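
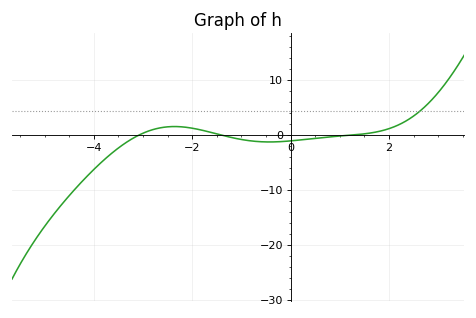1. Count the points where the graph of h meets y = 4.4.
1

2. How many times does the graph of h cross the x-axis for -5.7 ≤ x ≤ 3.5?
3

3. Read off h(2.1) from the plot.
1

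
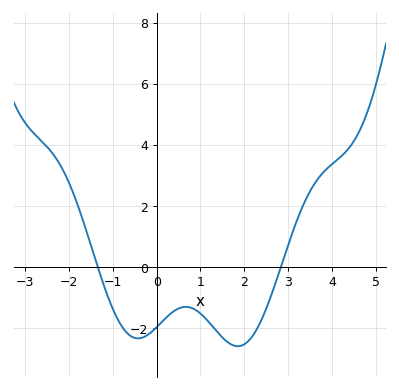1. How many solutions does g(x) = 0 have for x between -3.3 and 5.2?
2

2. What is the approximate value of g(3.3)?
1.8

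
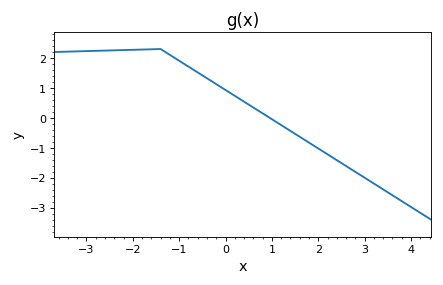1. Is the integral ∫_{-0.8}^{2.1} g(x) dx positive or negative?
positive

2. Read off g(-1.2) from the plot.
2.1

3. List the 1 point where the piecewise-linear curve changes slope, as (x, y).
(-1.4, 2.3)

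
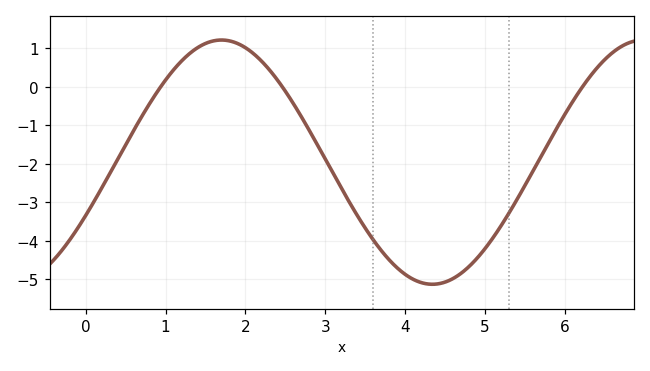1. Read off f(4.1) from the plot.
-5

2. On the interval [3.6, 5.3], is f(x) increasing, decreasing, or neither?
neither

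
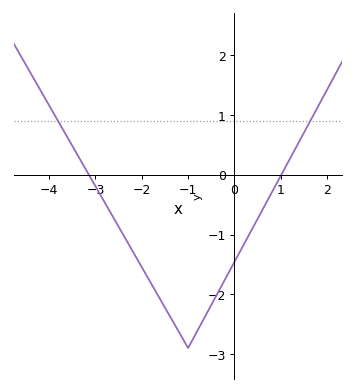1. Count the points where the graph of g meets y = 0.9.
2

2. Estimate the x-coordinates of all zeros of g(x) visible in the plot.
-3.14, 1.01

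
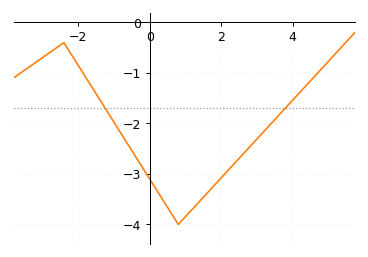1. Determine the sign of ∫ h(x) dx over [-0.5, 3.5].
negative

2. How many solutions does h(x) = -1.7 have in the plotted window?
2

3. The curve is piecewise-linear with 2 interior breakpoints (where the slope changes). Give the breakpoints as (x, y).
(-2.4, -0.4); (0.8, -4)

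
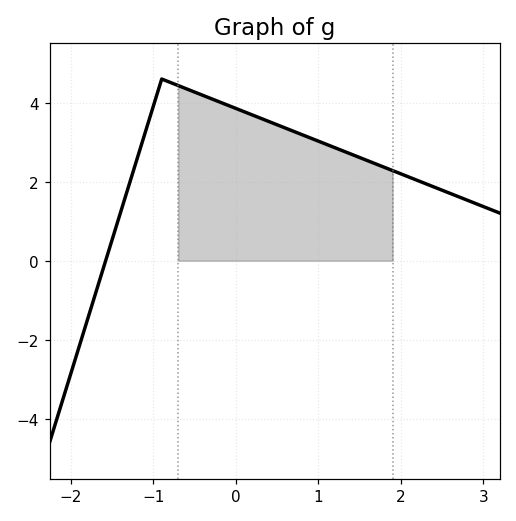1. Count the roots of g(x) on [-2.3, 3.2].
1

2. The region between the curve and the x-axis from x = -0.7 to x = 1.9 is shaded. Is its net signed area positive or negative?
positive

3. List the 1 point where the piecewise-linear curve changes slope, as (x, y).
(-0.9, 4.6)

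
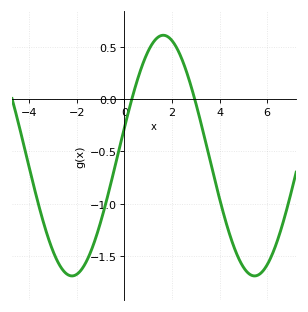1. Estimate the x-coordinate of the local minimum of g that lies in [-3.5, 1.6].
-2.2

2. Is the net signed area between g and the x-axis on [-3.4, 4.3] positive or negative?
negative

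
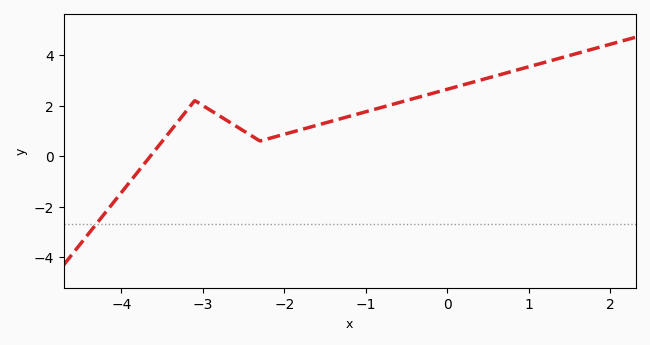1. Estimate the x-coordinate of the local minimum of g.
-2.3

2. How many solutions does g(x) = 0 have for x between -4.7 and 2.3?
1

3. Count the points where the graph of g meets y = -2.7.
1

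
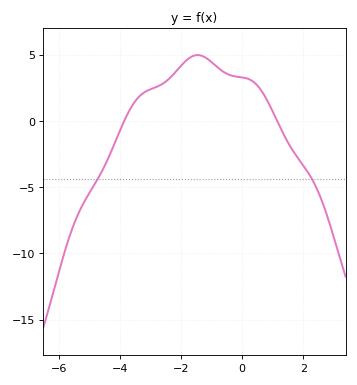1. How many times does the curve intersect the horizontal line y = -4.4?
2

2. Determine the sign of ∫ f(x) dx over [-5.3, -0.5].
positive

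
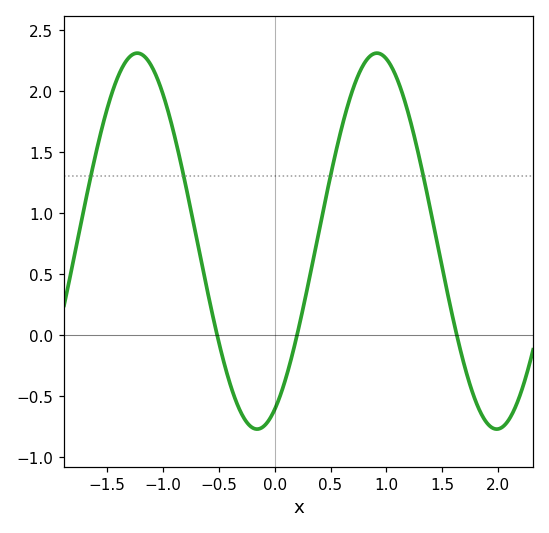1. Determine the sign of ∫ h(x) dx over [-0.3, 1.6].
positive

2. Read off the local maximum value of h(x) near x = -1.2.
2.31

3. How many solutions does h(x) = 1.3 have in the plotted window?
4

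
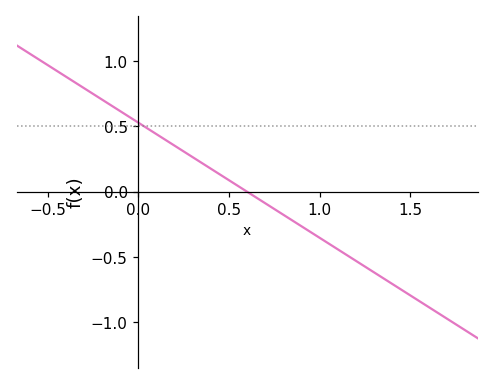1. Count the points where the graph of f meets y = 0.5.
1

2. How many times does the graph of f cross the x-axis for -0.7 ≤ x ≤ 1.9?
1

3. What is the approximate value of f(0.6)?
0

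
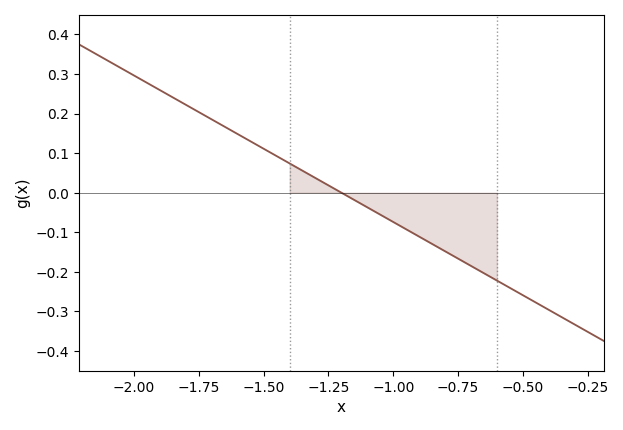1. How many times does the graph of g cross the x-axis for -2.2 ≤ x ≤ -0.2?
1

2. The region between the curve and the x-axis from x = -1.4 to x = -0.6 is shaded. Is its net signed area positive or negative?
negative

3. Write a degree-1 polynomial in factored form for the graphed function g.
y = -0.37(x + 1.2)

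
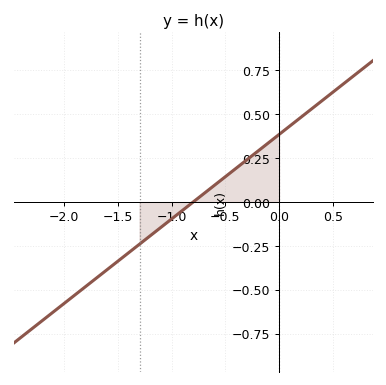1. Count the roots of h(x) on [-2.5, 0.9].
1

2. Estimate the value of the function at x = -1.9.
-0.528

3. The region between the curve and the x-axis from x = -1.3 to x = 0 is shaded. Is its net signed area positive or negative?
positive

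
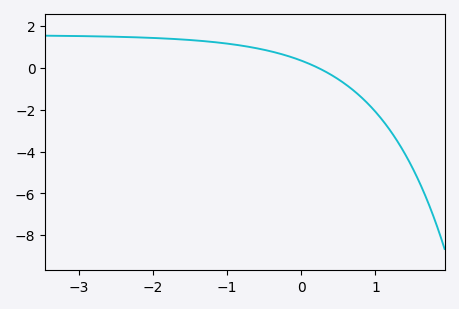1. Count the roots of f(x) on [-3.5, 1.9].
1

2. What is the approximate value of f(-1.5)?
1.34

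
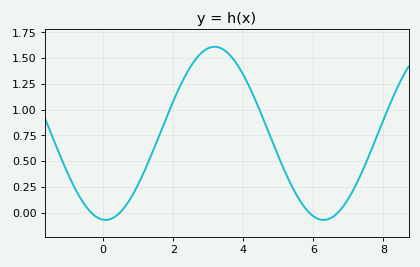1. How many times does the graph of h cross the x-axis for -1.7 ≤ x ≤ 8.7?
4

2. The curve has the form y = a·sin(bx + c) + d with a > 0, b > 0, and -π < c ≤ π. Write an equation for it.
y = 0.84sin(1.01x - 1.64) + 0.77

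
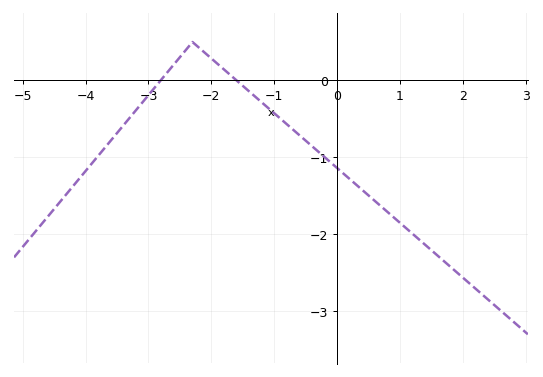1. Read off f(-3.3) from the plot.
-0.5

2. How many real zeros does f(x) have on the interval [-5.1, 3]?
2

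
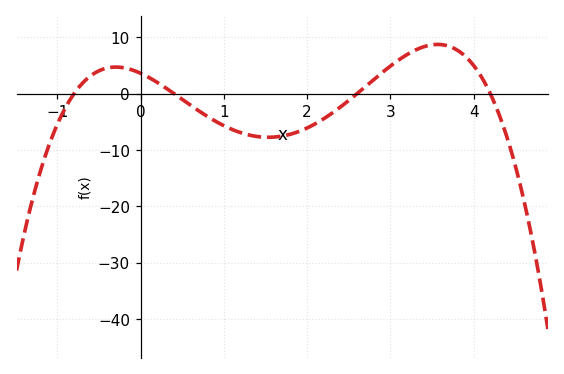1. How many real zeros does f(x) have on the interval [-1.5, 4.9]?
4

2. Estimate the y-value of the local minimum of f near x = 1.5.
-7.75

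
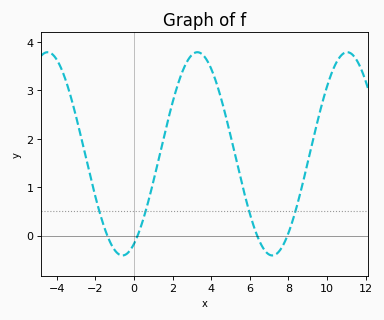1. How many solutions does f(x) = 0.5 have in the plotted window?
4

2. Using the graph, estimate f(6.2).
0.2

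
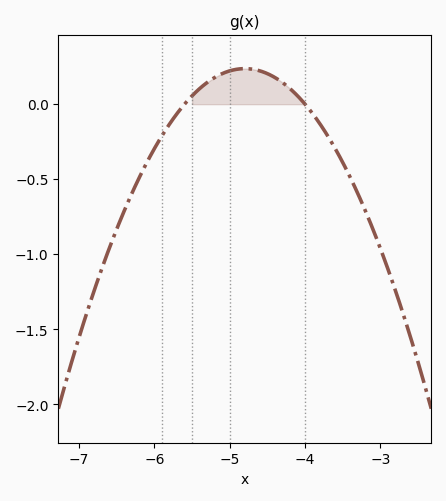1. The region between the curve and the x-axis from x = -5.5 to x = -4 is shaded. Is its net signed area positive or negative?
positive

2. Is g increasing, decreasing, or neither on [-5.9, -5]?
increasing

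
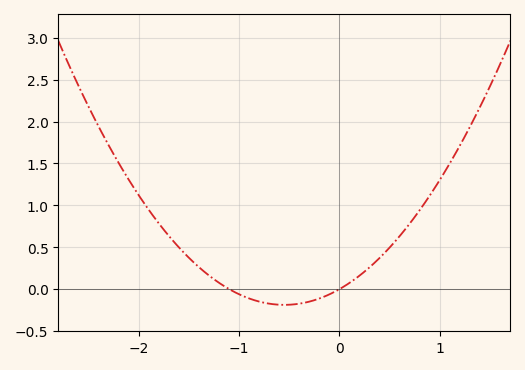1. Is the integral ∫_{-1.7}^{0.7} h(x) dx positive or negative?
positive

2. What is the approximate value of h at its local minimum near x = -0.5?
-0.188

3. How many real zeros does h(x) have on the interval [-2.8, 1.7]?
2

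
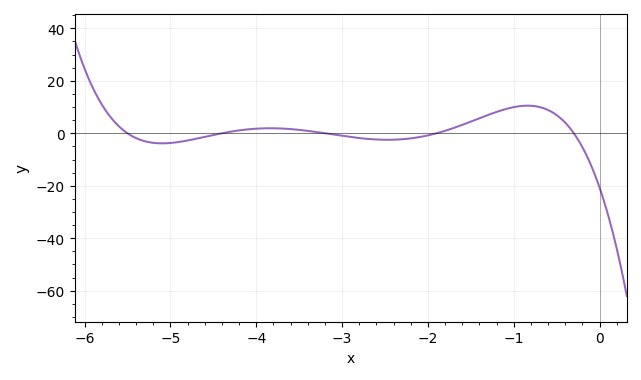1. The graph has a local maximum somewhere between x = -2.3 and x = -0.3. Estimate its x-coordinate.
-0.838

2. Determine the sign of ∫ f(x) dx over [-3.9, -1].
positive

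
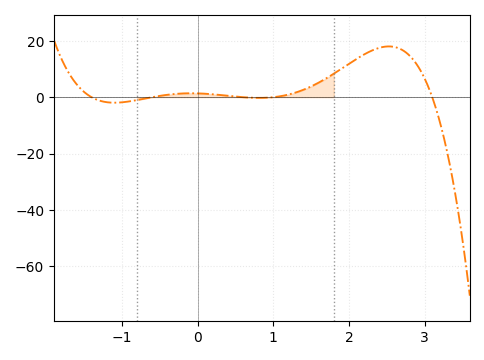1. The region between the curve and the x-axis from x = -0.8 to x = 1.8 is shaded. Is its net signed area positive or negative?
positive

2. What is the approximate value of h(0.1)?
2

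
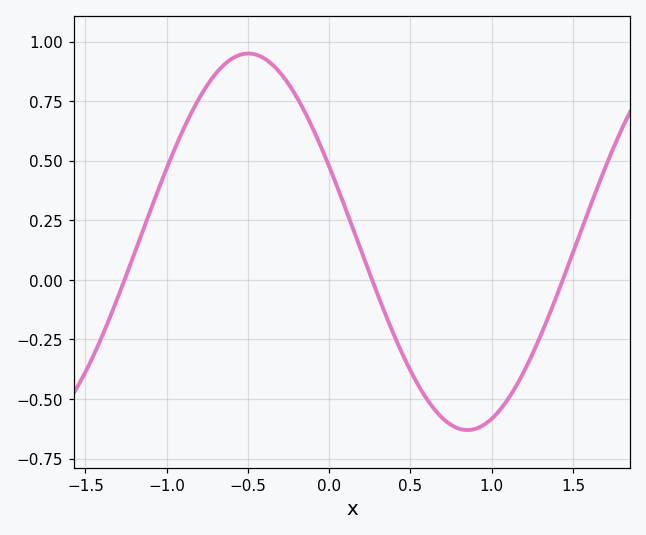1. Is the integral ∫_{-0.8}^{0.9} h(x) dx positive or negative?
positive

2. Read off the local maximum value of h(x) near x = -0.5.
0.95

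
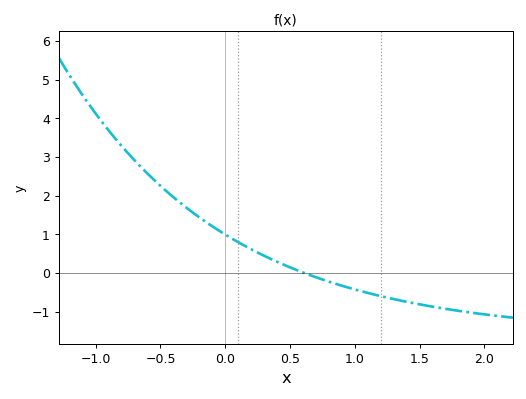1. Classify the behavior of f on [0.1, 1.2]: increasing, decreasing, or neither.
decreasing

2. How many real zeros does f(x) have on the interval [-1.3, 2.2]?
1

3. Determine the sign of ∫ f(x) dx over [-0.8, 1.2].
positive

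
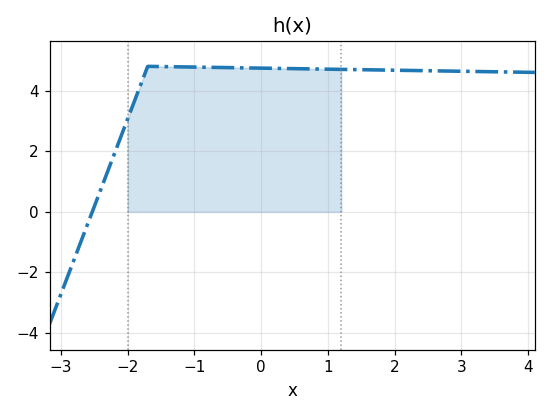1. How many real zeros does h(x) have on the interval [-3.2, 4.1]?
1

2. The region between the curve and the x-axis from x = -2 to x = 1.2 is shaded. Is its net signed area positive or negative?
positive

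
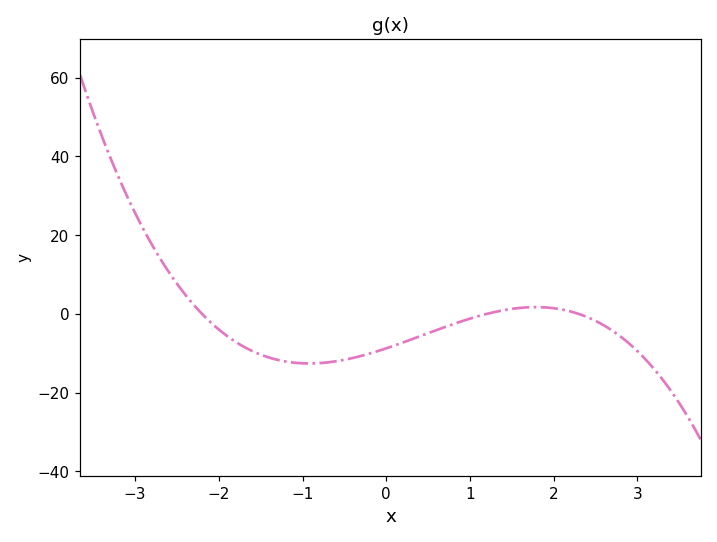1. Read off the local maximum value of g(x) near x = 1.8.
2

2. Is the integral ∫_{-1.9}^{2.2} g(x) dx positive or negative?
negative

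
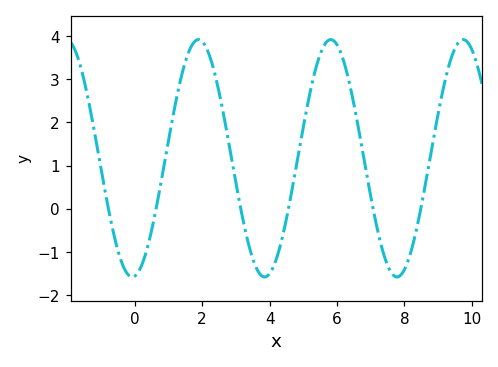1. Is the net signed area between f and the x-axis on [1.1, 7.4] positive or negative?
positive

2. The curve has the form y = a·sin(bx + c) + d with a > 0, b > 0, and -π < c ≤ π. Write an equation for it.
y = 2.75sin(1.6x - 1.45) + 1.17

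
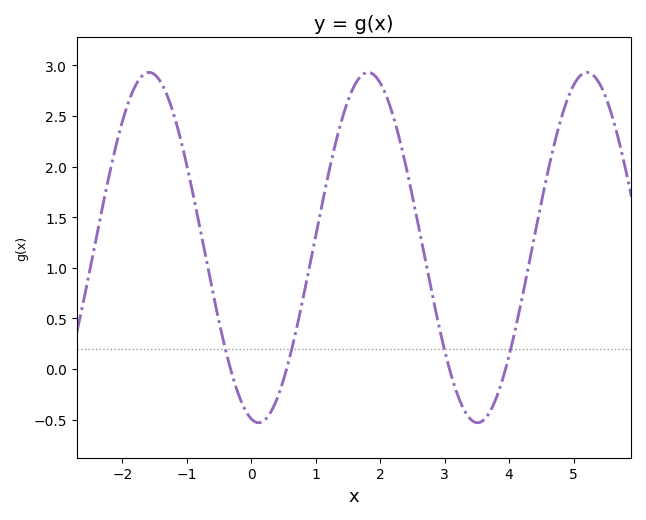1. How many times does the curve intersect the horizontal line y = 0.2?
4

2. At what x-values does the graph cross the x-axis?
-0.4, 0.6, 3, 4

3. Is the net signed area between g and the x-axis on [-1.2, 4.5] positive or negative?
positive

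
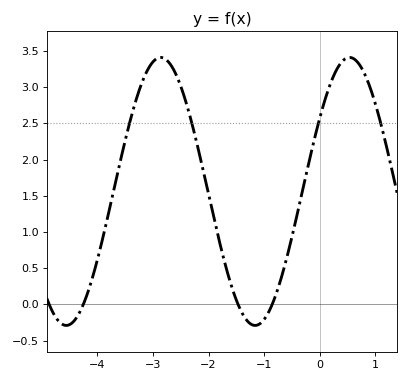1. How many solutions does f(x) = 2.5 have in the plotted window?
4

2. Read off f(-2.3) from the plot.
2.5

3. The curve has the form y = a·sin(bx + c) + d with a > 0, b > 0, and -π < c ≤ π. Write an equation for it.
y = 1.85sin(1.85x + 0.58) + 1.56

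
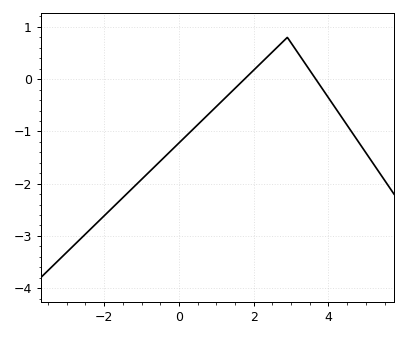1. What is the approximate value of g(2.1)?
0.2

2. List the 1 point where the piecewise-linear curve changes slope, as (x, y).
(2.9, 0.8)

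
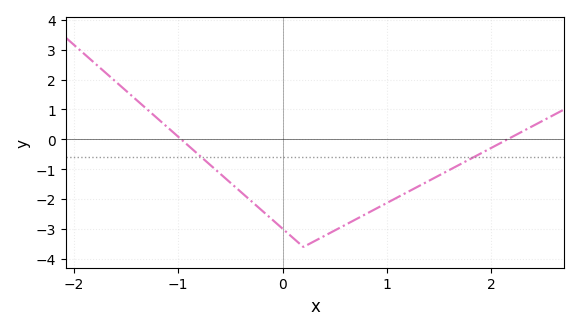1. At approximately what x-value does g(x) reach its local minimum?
0.199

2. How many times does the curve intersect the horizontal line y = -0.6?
2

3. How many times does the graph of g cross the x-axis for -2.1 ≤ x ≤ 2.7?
2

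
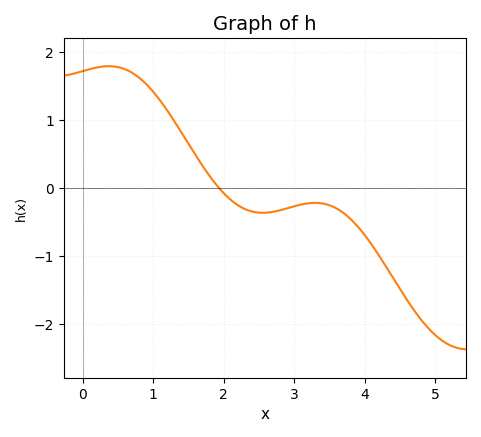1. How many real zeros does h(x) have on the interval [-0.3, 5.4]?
1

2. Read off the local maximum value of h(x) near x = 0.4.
1.8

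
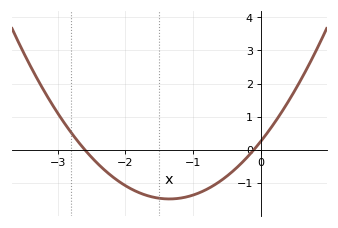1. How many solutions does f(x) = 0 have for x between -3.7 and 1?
2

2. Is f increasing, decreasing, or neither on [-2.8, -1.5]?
decreasing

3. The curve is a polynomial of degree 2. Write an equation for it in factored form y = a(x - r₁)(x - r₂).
y = 0.95(x + 2.6)(x + 0.1)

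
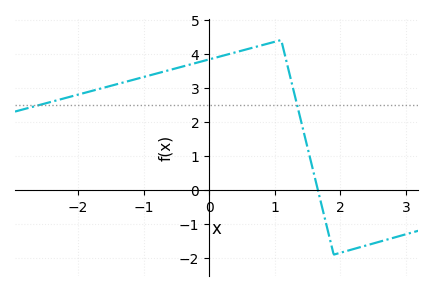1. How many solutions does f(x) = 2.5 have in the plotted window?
2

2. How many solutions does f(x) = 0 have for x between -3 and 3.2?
1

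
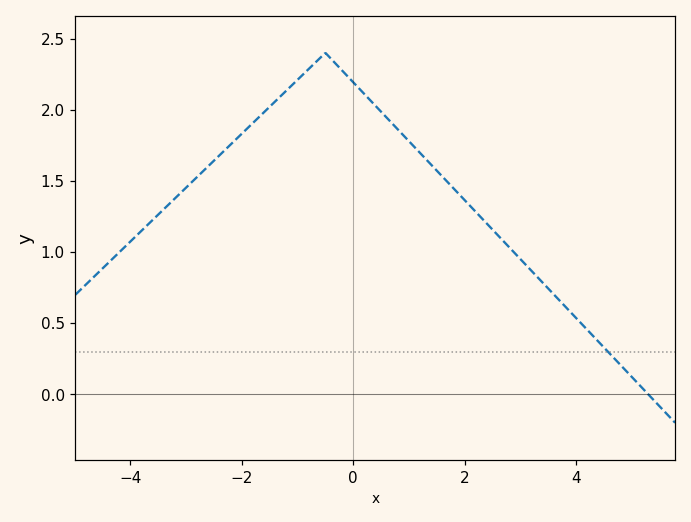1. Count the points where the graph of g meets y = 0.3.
1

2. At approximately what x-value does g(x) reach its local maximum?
-0.498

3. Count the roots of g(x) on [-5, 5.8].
1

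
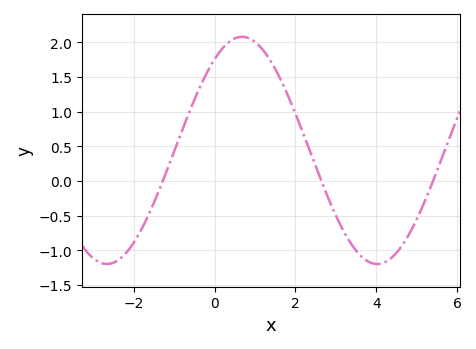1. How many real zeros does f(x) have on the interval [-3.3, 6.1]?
3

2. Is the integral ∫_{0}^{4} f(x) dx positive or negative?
positive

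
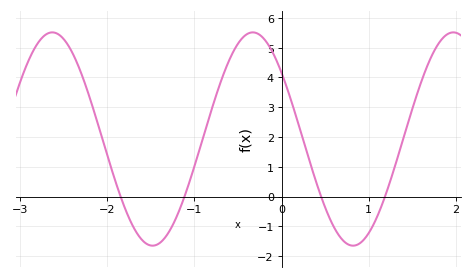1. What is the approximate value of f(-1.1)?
0.116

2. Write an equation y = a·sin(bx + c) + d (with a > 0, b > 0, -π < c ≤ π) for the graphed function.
y = 3.58sin(2.73x + 2.47) + 1.93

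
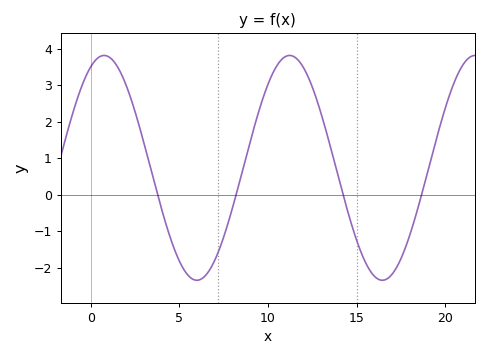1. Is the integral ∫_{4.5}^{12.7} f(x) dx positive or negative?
positive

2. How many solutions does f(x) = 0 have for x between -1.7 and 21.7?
4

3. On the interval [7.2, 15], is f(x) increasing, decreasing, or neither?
neither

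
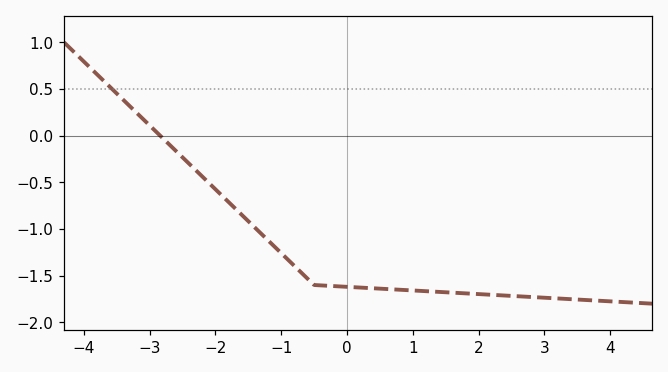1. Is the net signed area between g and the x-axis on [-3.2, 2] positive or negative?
negative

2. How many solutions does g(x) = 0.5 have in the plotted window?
1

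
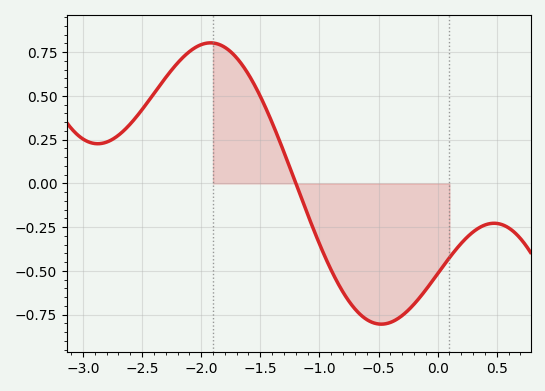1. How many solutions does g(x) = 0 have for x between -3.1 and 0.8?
1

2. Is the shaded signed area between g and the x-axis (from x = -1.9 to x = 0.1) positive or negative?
negative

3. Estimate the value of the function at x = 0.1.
-0.424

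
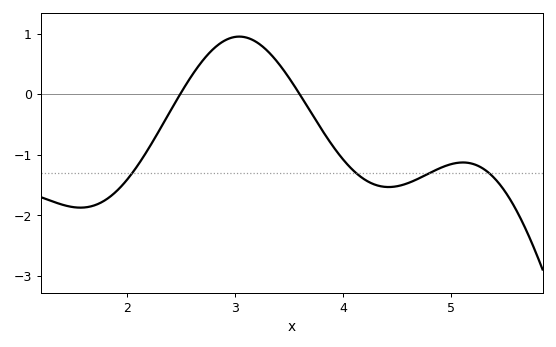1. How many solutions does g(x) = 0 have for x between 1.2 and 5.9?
2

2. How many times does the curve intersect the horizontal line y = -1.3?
4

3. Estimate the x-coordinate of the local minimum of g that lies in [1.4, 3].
1.6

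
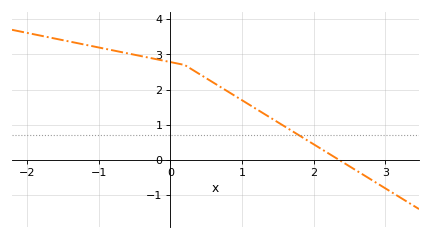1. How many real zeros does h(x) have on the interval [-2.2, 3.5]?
1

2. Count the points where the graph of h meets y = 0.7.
1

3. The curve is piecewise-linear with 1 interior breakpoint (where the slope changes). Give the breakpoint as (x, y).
(0.2, 2.7)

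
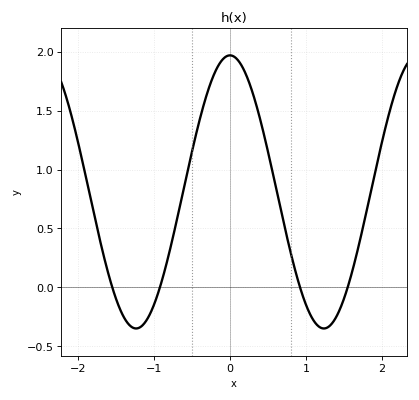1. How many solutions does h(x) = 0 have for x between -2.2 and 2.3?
4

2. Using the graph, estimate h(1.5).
-0.1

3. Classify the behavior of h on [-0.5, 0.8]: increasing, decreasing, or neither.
neither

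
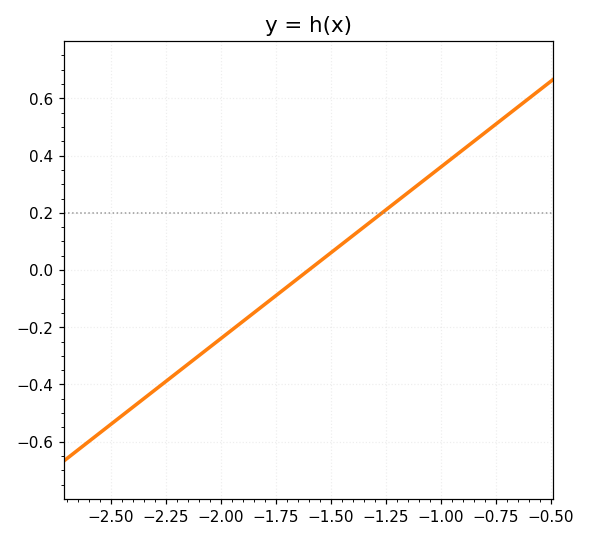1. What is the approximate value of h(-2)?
-0.24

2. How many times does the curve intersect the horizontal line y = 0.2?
1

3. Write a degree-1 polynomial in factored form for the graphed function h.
y = 0.6(x + 1.6)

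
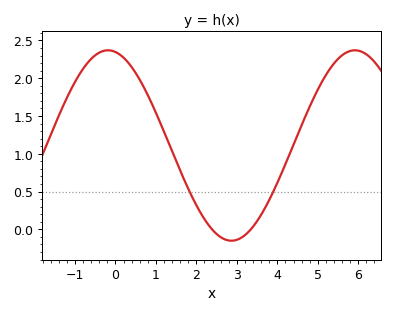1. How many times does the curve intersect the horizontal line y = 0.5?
2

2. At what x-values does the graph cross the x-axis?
2.39, 3.34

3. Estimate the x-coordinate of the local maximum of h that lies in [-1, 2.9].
-0.184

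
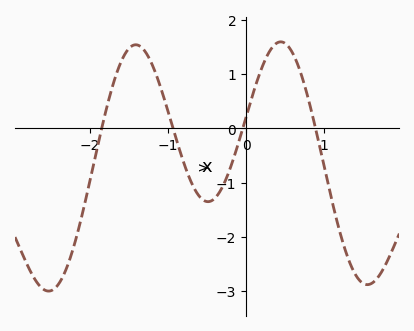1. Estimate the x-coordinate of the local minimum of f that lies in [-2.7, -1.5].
-2.53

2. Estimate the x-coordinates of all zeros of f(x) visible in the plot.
-1.85, -0.936, -0.042, 0.891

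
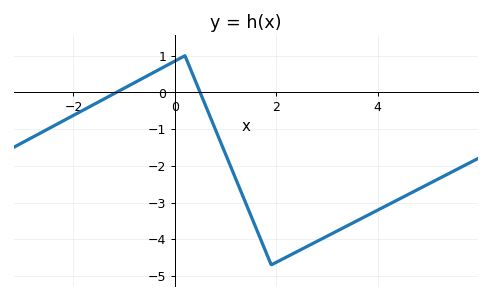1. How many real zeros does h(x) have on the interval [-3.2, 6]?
2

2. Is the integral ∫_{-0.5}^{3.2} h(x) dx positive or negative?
negative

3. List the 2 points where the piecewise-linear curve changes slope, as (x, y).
(0.2, 1); (1.9, -4.7)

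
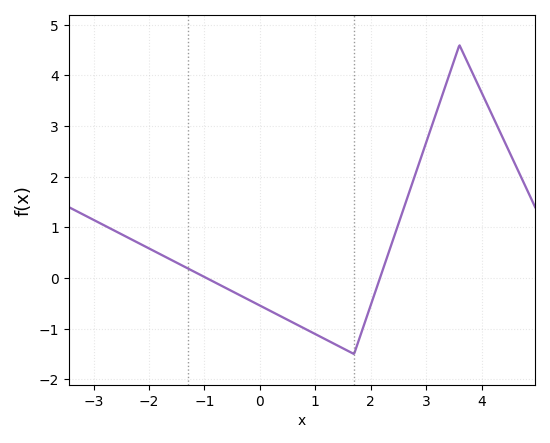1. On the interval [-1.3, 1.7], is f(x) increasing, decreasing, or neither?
decreasing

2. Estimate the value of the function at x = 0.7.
-0.9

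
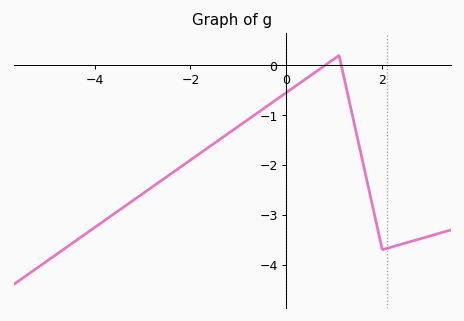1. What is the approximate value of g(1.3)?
-0.667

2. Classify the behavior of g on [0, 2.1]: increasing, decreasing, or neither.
neither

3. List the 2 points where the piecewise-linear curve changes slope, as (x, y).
(1.1, 0.2); (2, -3.7)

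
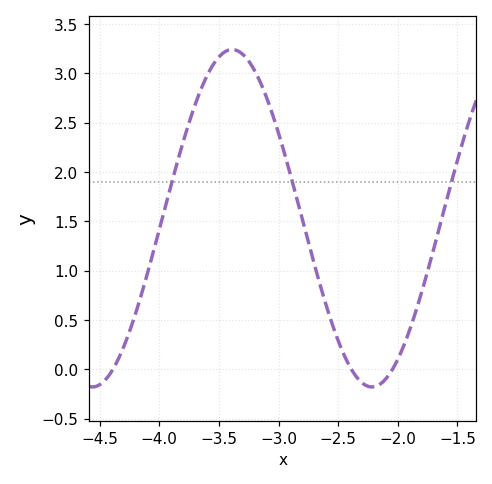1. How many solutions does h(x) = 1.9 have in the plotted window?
3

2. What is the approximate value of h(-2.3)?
-0.15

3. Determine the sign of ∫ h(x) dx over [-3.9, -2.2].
positive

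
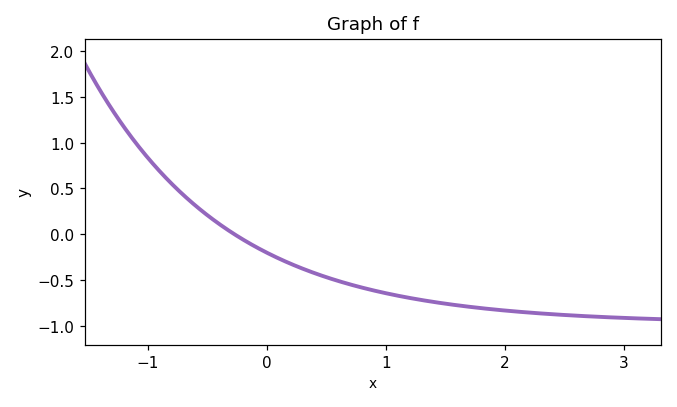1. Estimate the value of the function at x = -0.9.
0.685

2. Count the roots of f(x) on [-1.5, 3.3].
1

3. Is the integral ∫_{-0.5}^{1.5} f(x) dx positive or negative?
negative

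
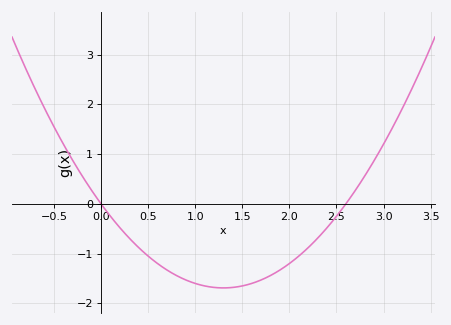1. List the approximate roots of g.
0, 2.6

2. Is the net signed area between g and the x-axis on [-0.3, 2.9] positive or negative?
negative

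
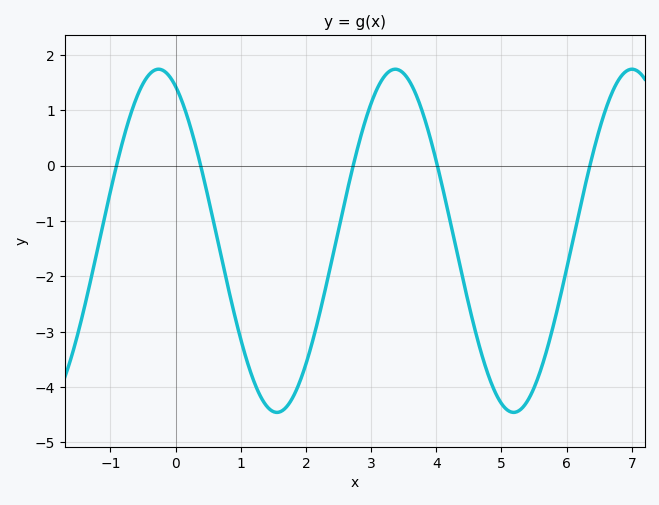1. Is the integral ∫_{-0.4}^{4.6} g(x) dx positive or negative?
negative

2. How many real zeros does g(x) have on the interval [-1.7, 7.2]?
5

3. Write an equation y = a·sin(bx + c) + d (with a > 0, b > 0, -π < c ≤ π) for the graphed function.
y = 3.1sin(1.73x + 2.02) - 1.36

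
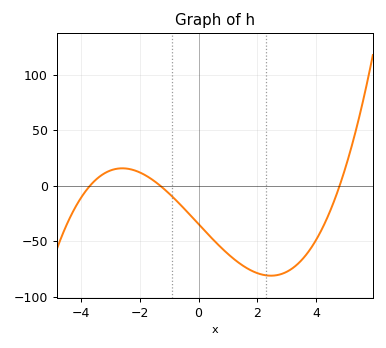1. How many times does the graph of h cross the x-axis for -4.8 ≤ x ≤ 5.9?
3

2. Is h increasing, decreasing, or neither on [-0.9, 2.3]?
decreasing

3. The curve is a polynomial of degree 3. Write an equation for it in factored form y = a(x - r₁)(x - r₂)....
y = 1.49(x + 3.7)(x + 1.3)(x - 4.8)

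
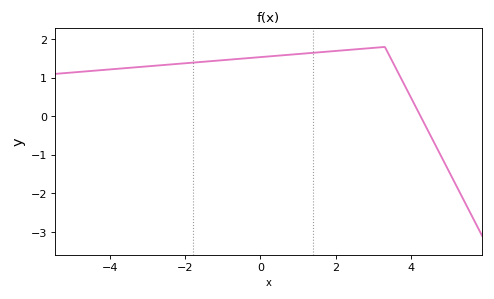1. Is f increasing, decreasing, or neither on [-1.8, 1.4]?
increasing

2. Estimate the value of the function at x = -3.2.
1.28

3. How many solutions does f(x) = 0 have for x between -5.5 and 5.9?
1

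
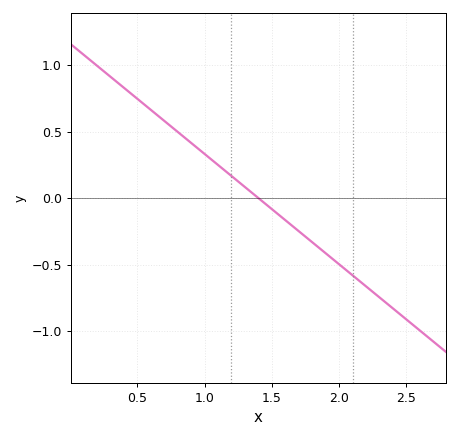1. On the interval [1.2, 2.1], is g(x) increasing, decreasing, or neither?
decreasing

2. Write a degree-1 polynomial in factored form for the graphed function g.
y = -0.83(x - 1.4)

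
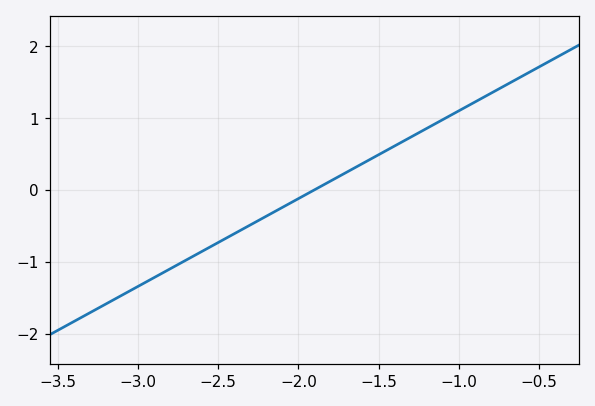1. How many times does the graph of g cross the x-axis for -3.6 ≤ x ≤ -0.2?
1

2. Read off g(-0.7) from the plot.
1.46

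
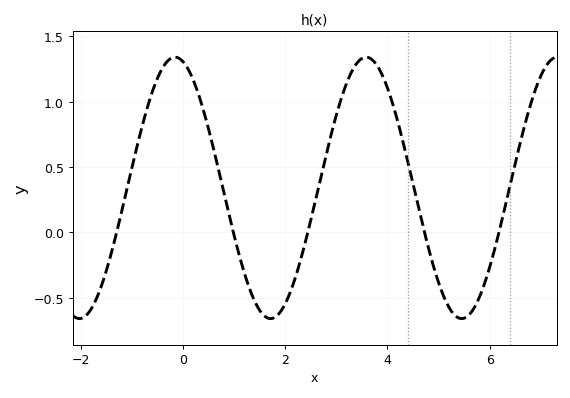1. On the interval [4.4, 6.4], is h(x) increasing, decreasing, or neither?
neither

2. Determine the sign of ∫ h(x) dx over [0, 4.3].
positive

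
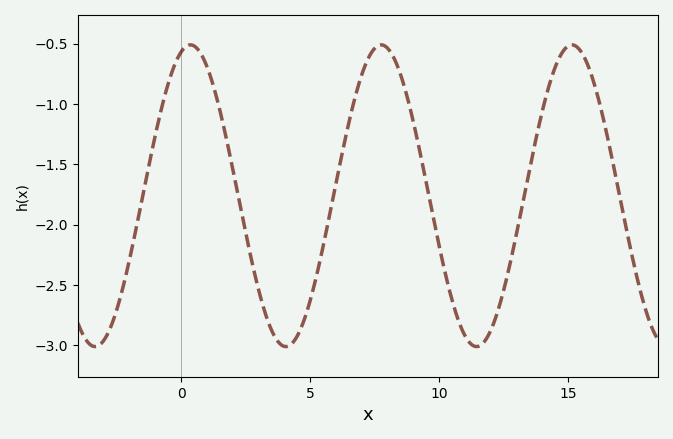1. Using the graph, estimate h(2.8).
-2.35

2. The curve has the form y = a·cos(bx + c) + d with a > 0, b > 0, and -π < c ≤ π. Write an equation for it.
y = 1.25cos(0.85x - 0.31) - 1.76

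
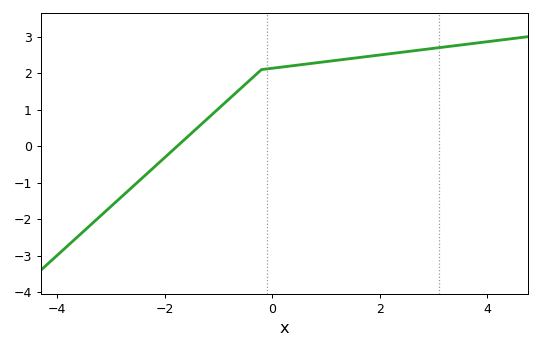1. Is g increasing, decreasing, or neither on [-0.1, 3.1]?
increasing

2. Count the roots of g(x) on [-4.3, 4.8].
1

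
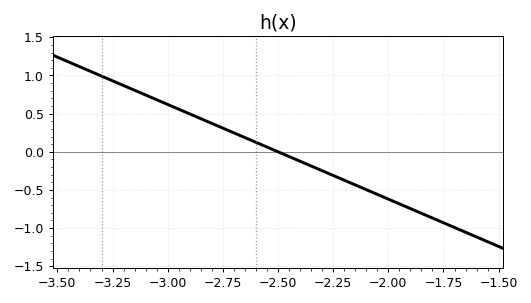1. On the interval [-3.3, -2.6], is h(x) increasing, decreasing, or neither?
decreasing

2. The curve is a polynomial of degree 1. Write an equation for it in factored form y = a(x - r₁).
y = -1.24(x + 2.5)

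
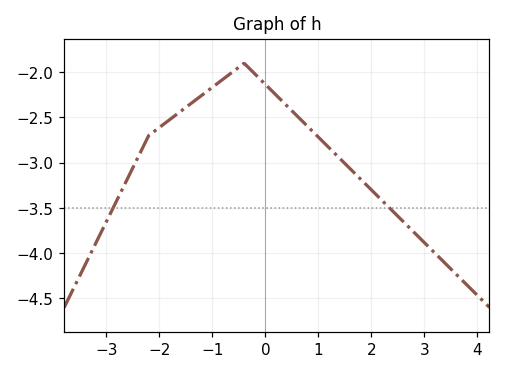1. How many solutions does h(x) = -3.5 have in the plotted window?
2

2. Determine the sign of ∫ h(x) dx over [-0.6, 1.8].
negative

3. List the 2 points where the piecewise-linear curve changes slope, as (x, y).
(-2.2, -2.7); (-0.4, -1.9)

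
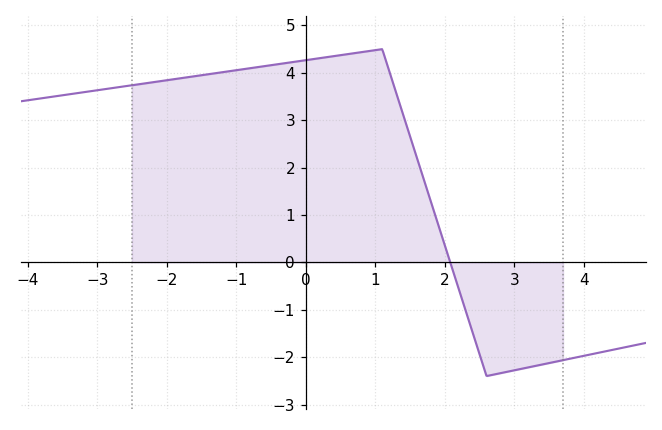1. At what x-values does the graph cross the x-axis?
2.08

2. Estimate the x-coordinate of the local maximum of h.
1.1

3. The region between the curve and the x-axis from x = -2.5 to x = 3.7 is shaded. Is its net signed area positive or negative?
positive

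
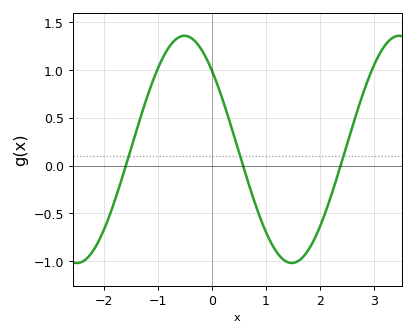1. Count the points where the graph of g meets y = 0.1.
3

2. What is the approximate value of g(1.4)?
-1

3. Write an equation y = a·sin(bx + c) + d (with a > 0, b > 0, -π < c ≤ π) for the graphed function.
y = 1.19sin(1.6x + 2.4) + 0.17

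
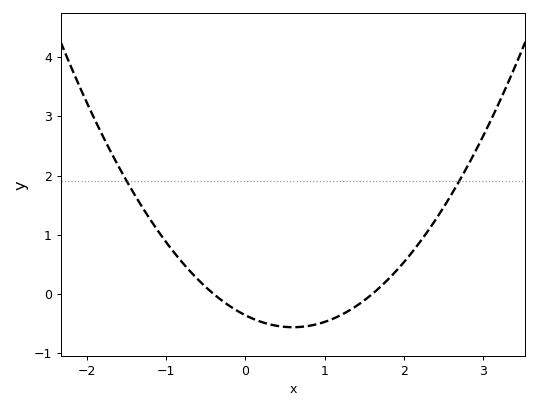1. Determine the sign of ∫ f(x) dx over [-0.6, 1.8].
negative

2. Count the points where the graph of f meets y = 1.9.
2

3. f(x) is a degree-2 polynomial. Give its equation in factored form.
y = 0.56(x + 0.4)(x - 1.6)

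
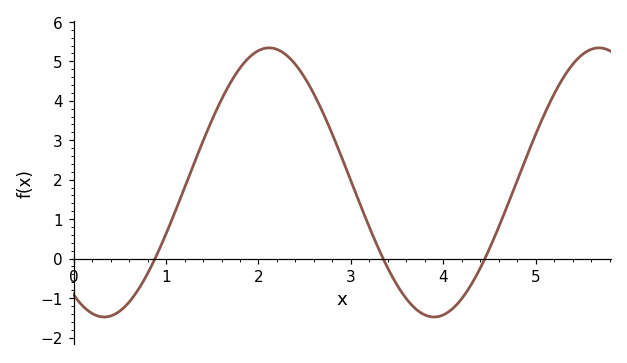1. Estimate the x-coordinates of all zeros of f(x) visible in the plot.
0.9, 3.3, 4.5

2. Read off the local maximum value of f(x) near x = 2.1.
5.3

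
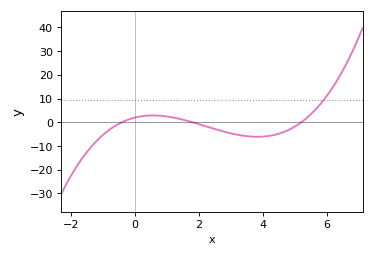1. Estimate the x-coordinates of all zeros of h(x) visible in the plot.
-0.4, 1.8, 5.2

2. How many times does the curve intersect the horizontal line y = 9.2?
1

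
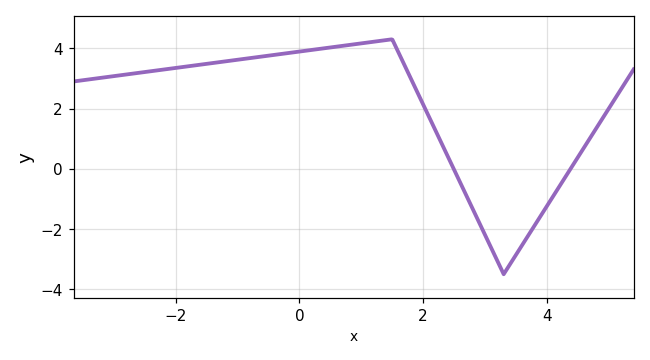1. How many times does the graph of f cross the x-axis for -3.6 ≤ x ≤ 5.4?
2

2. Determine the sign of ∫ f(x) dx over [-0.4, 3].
positive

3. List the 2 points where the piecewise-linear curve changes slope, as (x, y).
(1.5, 4.3); (3.3, -3.5)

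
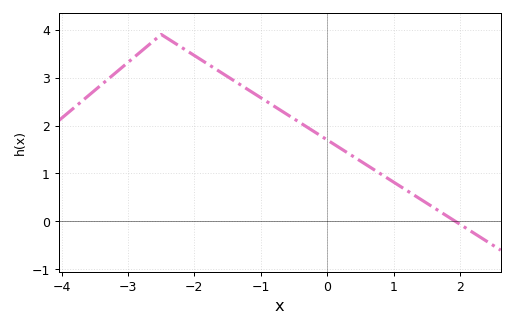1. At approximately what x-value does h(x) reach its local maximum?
-2.5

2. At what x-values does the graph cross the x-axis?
1.93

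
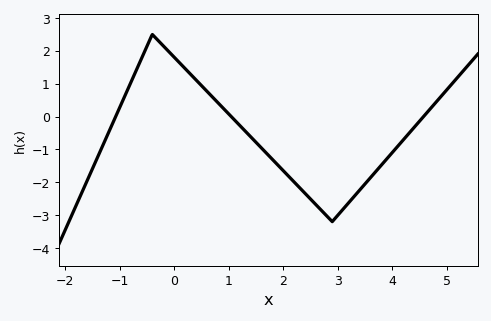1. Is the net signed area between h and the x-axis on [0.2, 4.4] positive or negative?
negative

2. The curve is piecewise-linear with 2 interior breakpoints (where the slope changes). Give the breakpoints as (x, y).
(-0.4, 2.5); (2.9, -3.2)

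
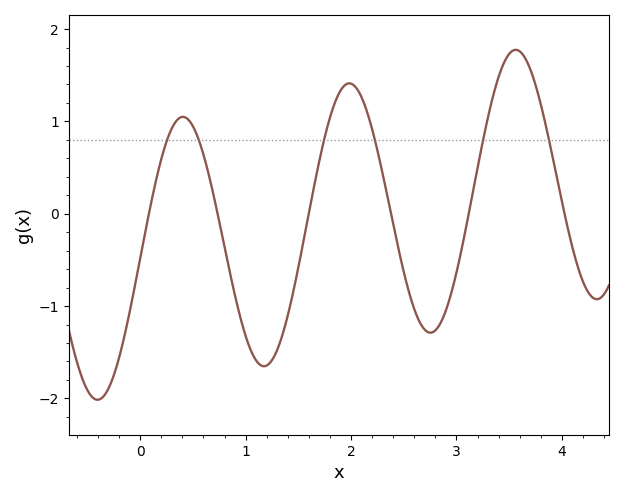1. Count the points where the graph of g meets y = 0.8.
6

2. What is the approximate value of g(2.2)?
0.9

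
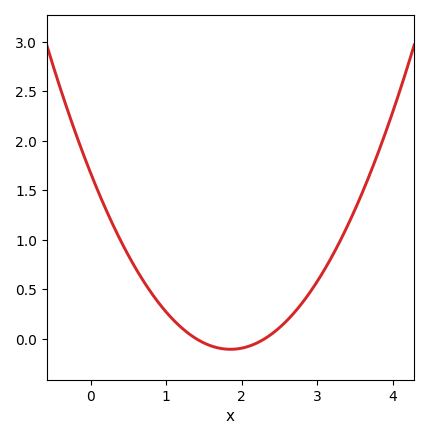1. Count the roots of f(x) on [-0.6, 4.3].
2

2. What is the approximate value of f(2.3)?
0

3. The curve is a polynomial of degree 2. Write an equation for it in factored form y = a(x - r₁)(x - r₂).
y = 0.52(x - 1.4)(x - 2.3)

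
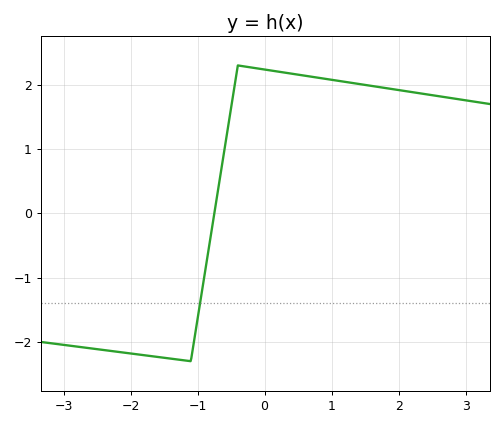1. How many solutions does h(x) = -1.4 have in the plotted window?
1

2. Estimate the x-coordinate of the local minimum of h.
-1.1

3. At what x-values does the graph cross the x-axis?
-0.75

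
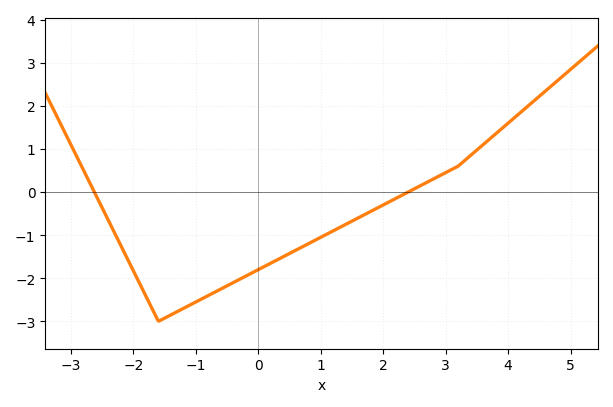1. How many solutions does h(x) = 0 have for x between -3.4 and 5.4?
2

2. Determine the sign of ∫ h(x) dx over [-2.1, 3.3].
negative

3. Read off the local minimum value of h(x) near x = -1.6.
-3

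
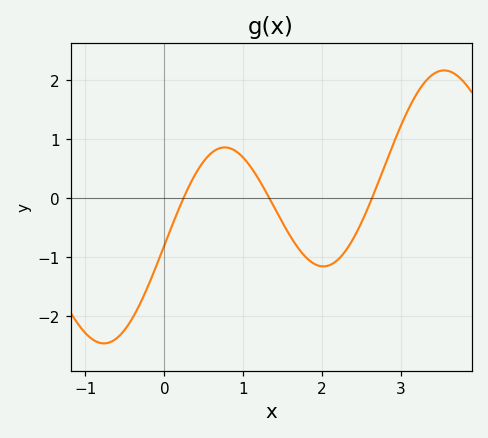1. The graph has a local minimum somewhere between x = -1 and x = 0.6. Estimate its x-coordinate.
-0.765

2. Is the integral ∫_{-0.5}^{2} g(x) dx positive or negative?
negative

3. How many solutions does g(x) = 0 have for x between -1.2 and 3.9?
3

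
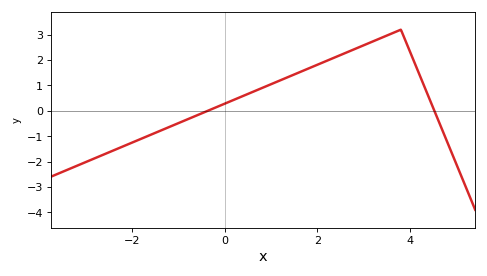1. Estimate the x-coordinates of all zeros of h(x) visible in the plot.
-0.4, 4.6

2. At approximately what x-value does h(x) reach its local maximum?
3.8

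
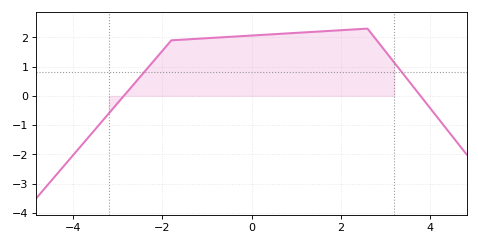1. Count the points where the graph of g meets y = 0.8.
2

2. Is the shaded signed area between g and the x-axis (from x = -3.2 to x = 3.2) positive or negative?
positive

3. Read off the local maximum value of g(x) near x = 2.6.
2.3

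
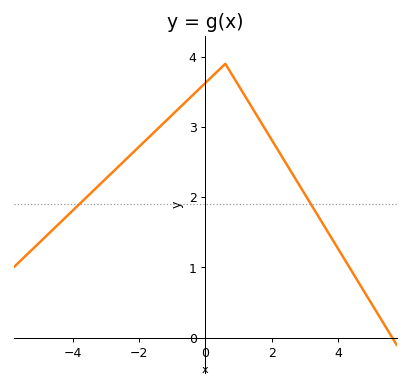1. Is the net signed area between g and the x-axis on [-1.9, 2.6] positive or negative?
positive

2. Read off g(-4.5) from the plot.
1.6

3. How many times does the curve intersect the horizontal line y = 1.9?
2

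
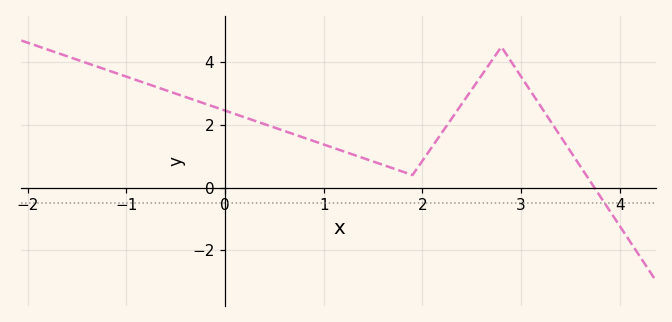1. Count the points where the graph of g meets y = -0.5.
1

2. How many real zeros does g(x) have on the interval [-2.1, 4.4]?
1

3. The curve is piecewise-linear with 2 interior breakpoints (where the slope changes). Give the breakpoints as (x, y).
(1.9, 0.4); (2.8, 4.5)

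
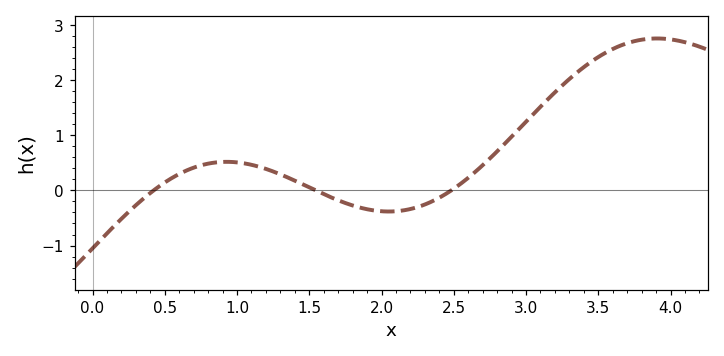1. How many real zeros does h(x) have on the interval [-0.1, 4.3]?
3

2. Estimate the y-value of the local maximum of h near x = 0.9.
0.5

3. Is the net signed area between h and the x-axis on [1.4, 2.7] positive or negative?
negative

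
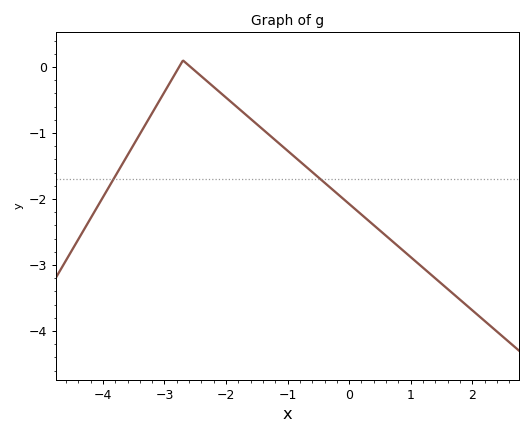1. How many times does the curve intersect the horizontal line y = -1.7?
2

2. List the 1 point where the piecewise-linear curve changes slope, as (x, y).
(-2.7, 0.1)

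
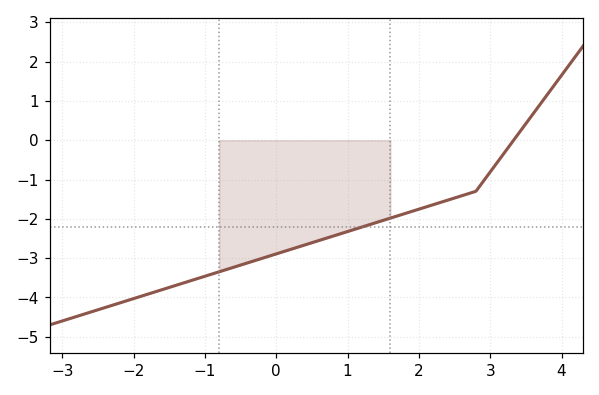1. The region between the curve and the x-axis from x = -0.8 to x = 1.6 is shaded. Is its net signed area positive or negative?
negative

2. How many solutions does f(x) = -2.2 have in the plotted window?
1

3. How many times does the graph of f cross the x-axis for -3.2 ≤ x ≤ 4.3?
1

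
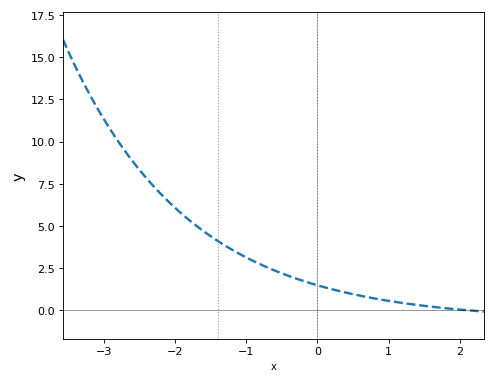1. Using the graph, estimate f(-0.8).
2.72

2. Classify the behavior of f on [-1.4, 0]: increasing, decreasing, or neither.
decreasing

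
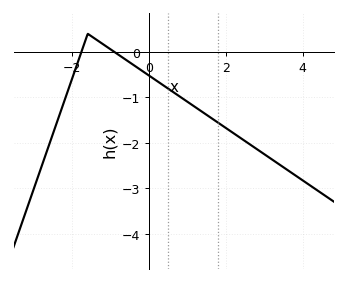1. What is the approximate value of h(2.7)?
-2.08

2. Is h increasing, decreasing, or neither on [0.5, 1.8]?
decreasing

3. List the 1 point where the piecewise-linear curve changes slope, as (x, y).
(-1.6, 0.4)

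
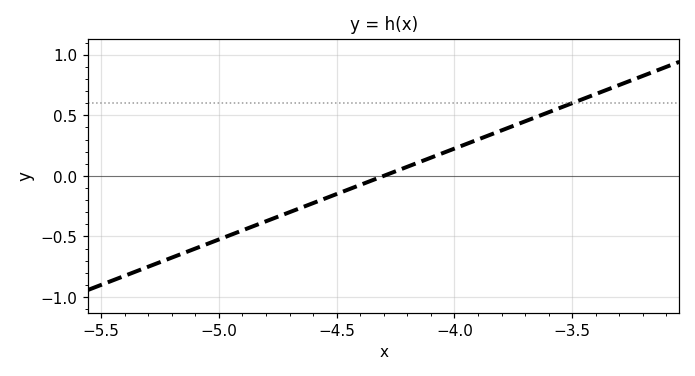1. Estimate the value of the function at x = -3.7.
0.45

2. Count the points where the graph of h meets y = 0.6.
1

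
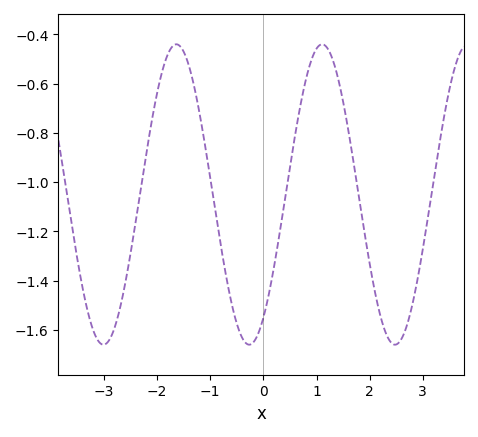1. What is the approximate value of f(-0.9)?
-1.12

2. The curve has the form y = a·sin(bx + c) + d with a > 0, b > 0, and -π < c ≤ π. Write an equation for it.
y = 0.61sin(2.3x - 0.96) - 1.05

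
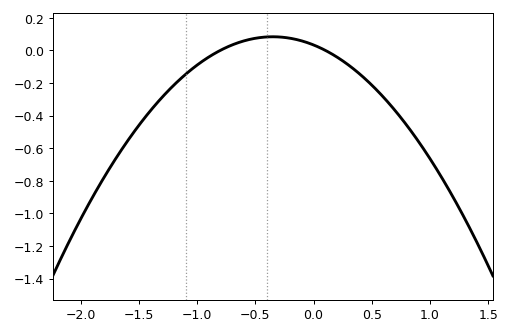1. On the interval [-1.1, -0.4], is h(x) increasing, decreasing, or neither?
increasing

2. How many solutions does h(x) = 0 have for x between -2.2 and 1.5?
2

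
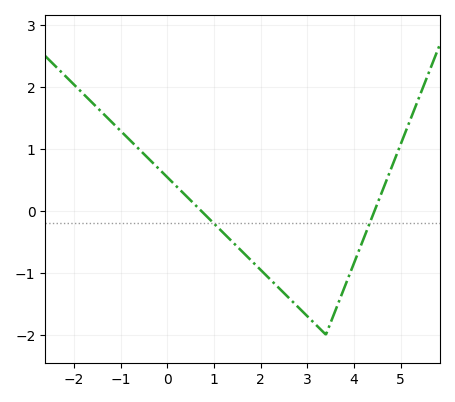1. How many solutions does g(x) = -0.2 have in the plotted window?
2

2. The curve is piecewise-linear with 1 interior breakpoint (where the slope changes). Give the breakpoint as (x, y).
(3.4, -2)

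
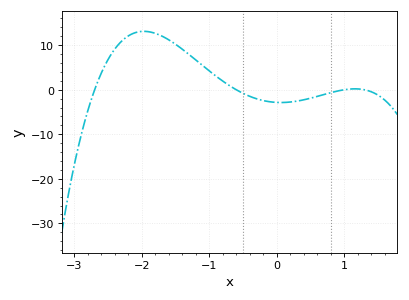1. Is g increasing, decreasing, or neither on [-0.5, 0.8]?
neither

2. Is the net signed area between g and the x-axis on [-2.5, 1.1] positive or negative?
positive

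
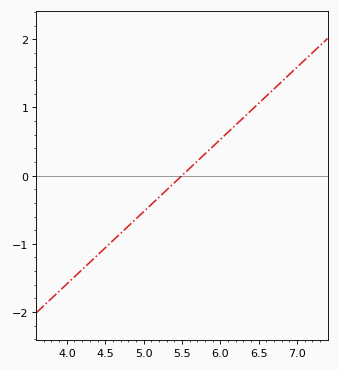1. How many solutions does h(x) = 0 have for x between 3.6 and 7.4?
1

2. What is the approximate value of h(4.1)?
-1.5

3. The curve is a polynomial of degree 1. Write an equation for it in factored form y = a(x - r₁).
y = 1.06(x - 5.5)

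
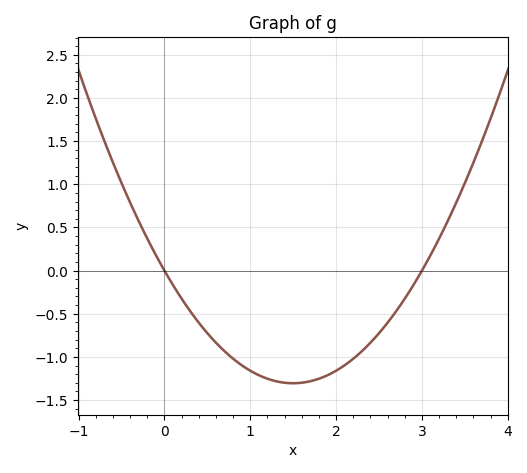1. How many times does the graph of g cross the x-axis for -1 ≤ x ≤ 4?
2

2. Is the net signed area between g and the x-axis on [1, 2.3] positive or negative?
negative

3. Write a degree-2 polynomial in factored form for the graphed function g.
y = 0.58(x - 0)(x - 3)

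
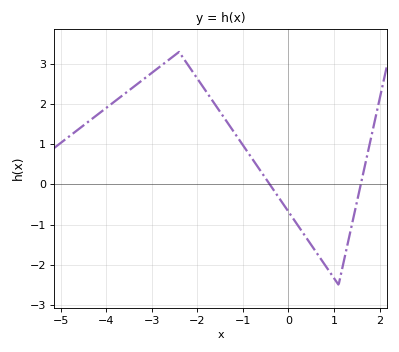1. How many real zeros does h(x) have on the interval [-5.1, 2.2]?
2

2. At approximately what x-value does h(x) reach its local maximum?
-2.4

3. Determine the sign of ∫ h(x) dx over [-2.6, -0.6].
positive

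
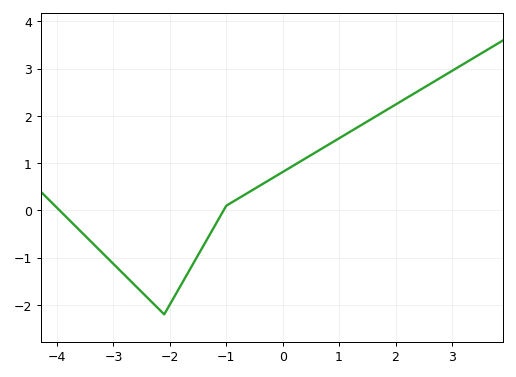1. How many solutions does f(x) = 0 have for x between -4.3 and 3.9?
2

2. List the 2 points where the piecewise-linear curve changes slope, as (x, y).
(-2.1, -2.2); (-1, 0.1)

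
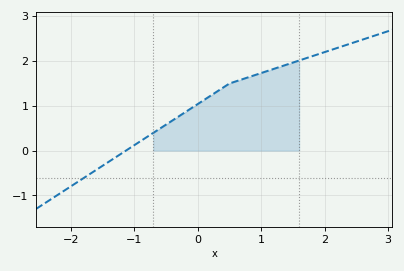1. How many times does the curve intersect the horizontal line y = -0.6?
1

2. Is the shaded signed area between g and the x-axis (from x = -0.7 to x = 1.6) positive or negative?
positive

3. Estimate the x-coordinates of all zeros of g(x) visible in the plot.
-1.1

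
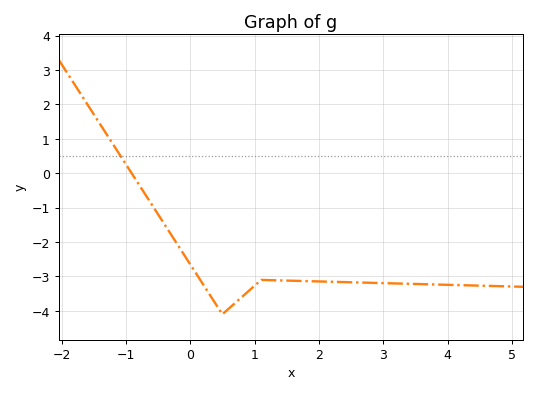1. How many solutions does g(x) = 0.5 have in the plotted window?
1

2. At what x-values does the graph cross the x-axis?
-0.91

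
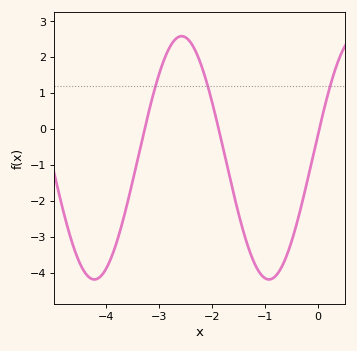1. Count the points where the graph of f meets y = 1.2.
3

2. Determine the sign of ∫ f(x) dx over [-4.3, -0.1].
negative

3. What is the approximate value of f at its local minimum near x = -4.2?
-4.19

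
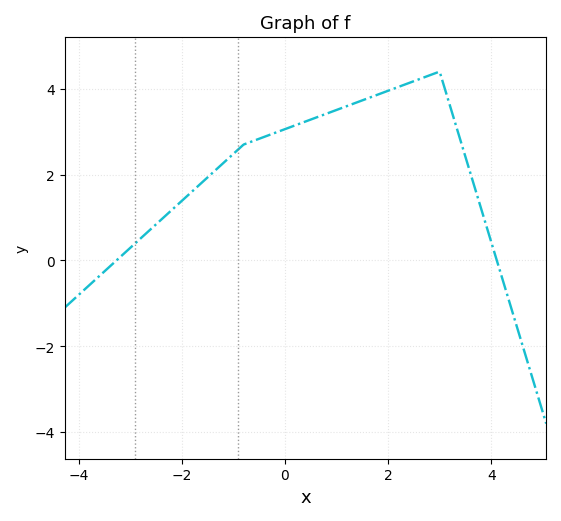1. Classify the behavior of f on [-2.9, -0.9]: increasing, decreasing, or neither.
increasing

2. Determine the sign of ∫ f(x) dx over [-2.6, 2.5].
positive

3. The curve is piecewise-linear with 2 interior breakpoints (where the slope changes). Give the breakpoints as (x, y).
(-0.8, 2.7); (3, 4.4)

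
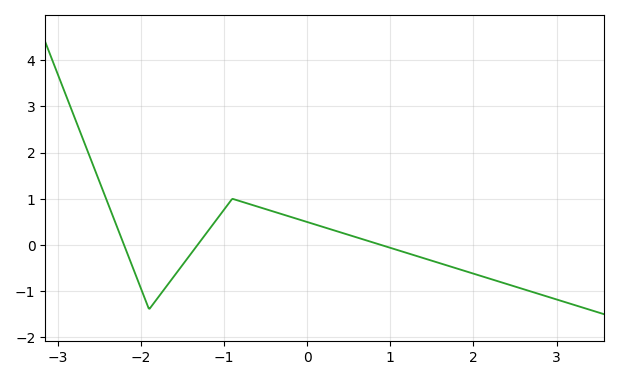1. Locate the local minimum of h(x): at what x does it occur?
-1.9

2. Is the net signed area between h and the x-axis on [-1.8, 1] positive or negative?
positive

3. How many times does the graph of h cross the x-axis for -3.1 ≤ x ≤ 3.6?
3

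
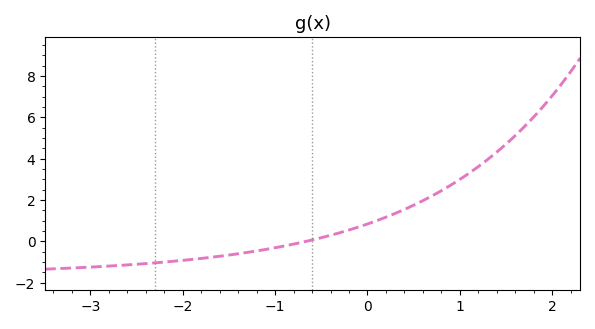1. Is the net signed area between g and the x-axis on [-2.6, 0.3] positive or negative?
negative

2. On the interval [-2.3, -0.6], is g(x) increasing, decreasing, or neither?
increasing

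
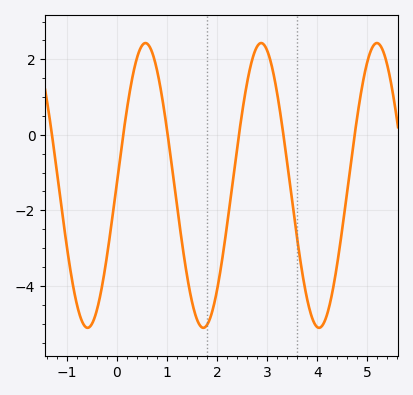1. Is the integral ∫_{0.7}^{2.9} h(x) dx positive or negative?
negative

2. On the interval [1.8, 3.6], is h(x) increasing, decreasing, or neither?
neither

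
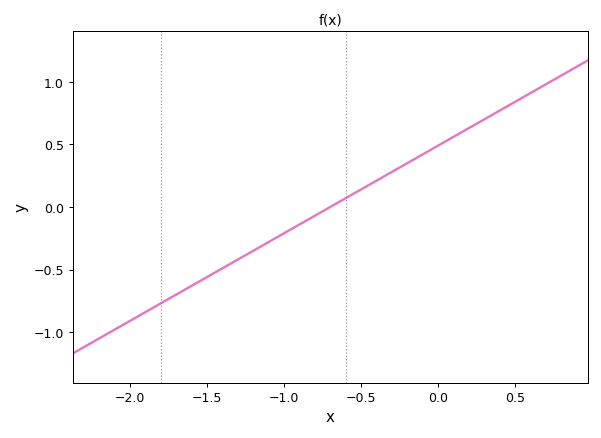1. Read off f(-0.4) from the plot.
0.21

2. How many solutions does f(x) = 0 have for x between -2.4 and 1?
1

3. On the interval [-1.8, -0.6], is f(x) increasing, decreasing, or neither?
increasing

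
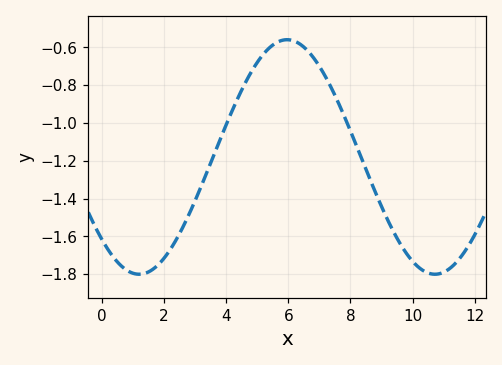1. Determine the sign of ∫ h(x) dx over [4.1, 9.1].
negative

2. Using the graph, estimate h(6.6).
-0.62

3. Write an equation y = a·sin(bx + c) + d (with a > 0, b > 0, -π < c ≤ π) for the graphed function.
y = 0.62sin(0.66x - 2.4) - 1.18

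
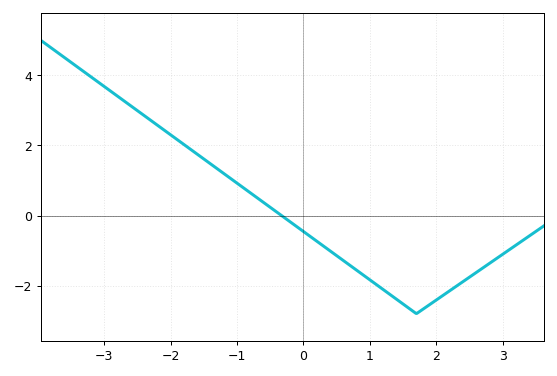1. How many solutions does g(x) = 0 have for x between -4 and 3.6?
1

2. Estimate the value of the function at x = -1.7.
1.8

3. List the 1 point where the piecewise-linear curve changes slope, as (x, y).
(1.7, -2.8)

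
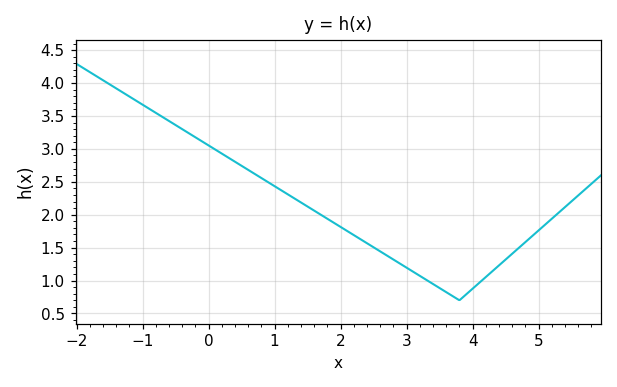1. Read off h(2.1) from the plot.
1.75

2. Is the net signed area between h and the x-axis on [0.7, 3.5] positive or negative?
positive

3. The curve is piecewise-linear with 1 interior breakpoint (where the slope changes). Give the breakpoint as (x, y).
(3.8, 0.7)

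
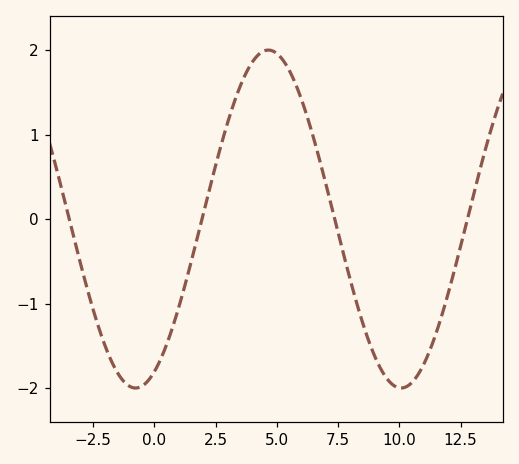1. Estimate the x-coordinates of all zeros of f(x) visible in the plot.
-3.47, 1.95, 7.36, 12.8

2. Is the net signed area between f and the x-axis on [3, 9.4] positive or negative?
positive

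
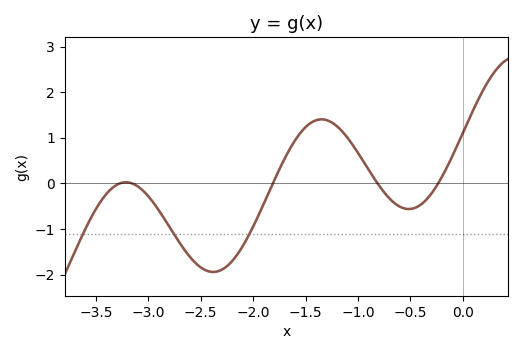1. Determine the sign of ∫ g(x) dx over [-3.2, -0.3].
negative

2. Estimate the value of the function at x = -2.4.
-1.94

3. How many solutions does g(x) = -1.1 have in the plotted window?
3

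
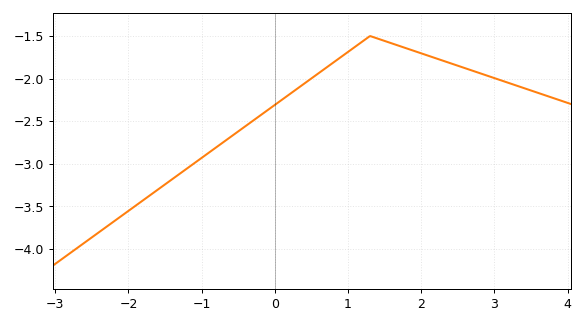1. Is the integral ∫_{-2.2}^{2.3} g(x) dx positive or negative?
negative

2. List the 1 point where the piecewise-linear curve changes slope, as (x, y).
(1.3, -1.5)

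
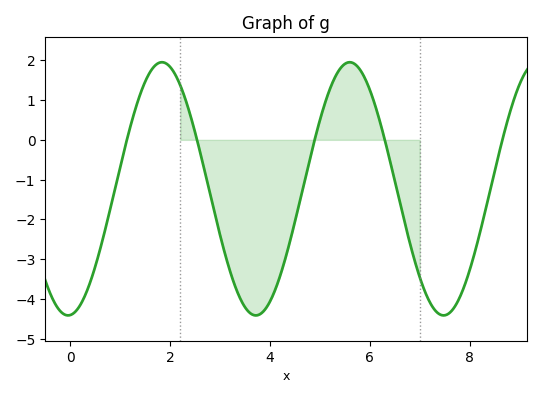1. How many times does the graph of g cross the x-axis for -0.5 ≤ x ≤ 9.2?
5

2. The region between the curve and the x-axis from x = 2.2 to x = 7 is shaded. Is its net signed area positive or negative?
negative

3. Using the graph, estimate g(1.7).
1.9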